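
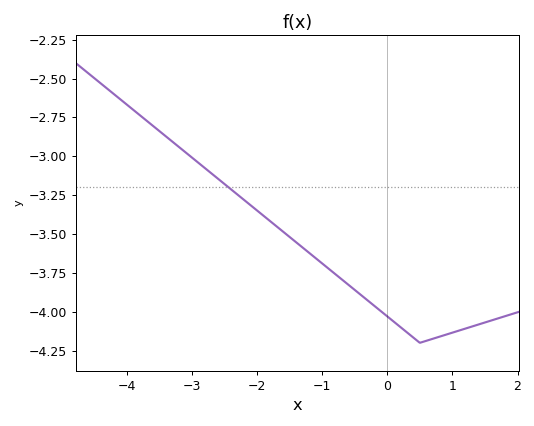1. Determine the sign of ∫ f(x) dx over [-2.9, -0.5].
negative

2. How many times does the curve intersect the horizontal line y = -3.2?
1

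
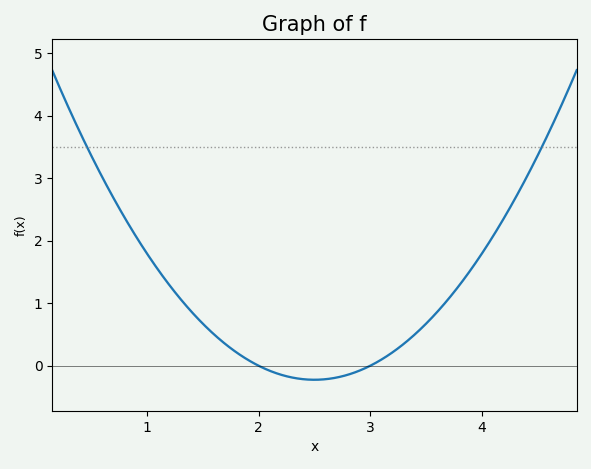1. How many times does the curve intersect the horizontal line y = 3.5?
2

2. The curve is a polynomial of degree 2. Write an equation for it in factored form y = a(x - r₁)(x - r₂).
y = 0.9(x - 2)(x - 3)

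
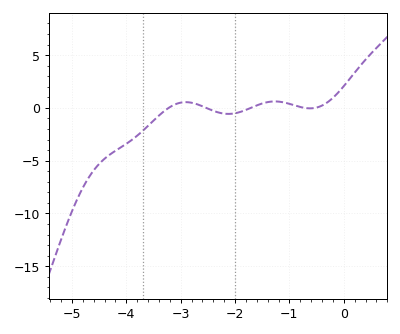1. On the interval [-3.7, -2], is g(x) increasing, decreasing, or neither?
neither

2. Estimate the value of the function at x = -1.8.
0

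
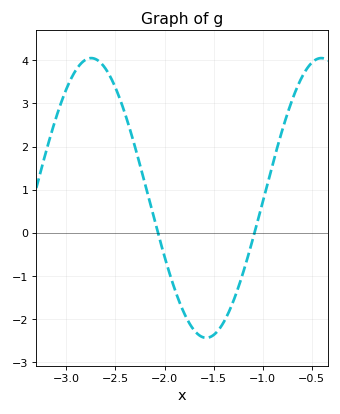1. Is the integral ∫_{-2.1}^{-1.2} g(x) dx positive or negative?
negative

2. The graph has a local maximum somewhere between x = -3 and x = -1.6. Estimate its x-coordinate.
-2.75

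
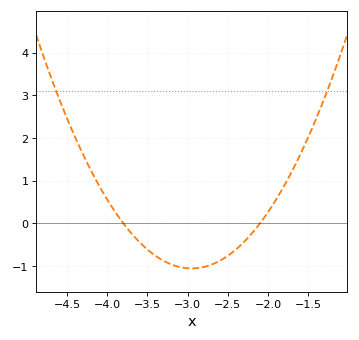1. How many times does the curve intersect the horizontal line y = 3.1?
2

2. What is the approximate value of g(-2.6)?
-0.876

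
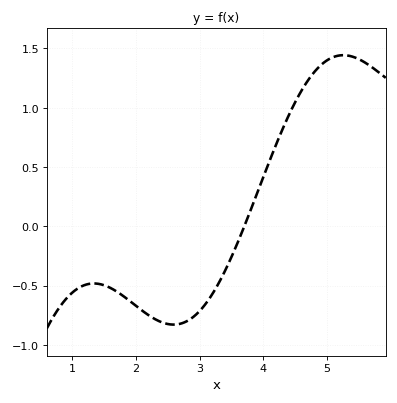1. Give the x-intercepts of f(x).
3.7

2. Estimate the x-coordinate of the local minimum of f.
2.6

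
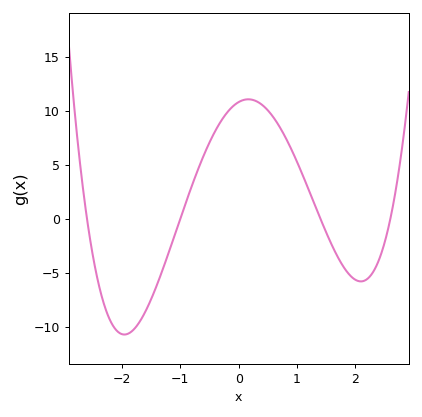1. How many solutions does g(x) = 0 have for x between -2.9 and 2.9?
4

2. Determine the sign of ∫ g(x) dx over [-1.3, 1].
positive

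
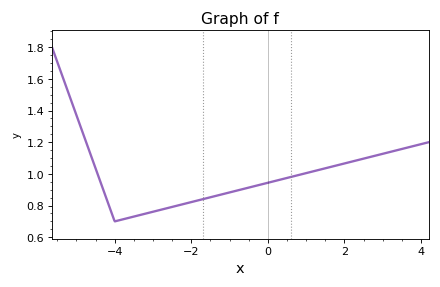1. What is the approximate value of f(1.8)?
1.06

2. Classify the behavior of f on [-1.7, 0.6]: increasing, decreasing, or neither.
increasing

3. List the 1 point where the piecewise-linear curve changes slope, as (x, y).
(-4, 0.7)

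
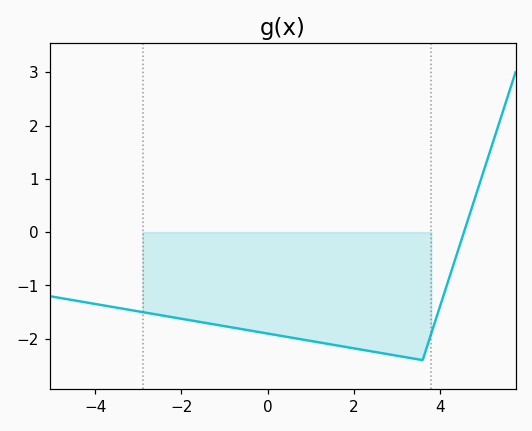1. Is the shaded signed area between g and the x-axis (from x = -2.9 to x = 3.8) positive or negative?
negative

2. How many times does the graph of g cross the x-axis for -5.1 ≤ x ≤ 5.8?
1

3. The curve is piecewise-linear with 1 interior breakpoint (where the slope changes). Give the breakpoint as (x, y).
(3.6, -2.4)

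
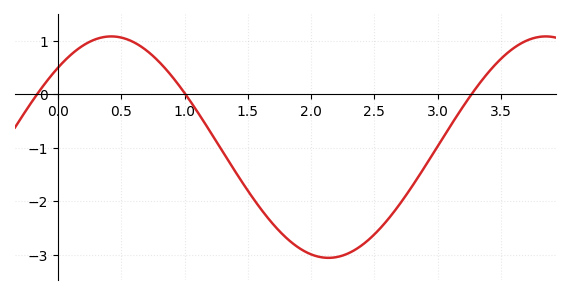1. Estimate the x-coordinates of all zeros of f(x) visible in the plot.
-0.2, 1, 3.3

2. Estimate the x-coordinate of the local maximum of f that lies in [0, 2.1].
0.4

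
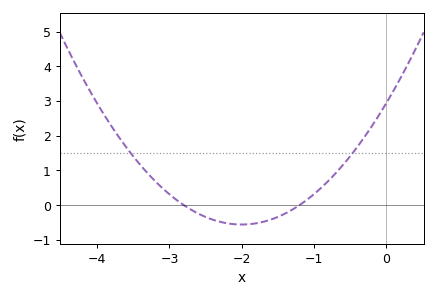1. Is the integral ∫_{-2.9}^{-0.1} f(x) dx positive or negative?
positive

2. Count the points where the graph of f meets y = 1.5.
2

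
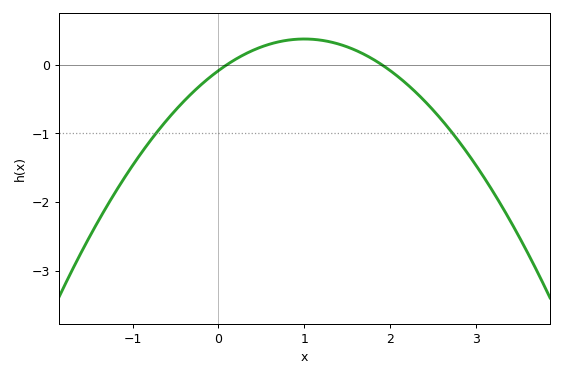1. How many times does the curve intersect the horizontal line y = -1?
2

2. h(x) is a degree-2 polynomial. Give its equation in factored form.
y = -0.46(x - 0.1)(x - 1.9)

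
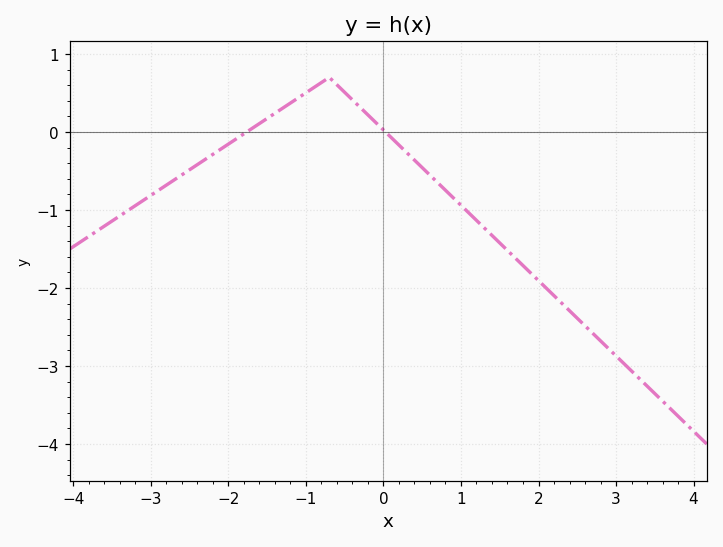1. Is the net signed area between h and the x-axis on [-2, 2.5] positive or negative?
negative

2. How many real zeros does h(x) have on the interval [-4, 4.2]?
2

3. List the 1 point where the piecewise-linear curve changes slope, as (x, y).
(-0.7, 0.7)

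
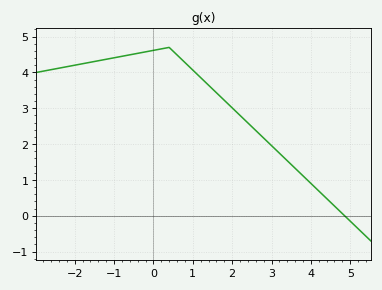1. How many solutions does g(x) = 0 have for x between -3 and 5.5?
1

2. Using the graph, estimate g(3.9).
1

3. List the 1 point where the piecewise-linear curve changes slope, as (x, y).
(0.4, 4.7)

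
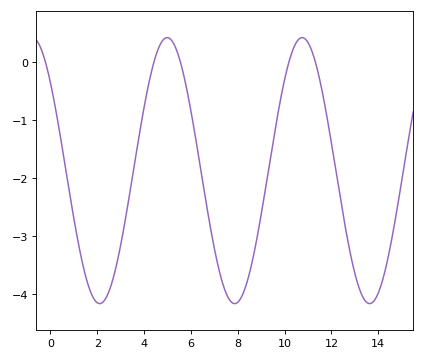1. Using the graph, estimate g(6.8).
-2.8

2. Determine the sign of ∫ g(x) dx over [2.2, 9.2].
negative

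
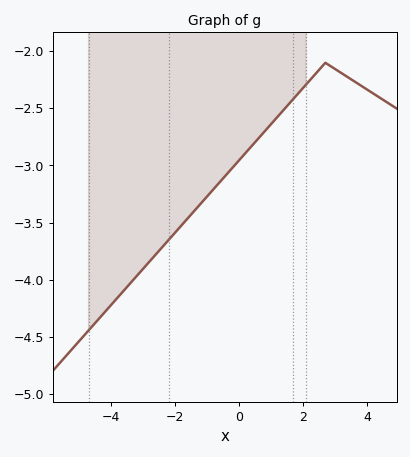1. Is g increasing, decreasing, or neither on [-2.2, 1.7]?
increasing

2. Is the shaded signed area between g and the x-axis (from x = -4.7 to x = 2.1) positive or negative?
negative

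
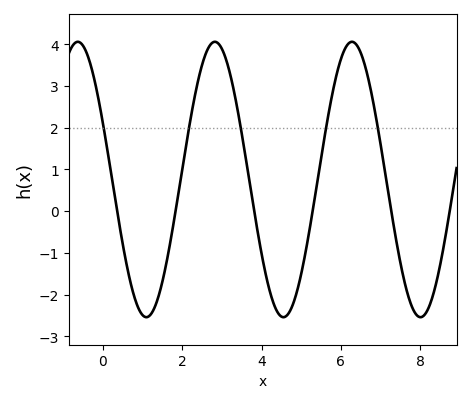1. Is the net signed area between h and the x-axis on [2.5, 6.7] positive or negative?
positive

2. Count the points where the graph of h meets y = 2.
5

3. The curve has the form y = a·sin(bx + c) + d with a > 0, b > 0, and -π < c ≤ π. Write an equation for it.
y = 3.3sin(1.8x + 2.7) + 0.76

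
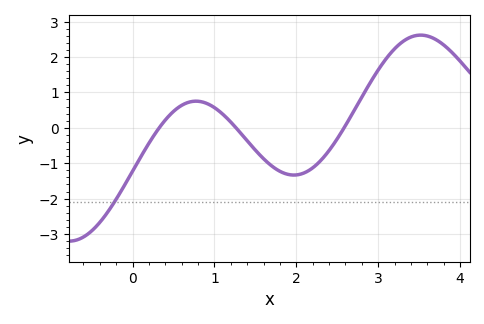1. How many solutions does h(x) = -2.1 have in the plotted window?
1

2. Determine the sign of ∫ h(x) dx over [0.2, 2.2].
negative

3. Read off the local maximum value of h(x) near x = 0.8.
0.8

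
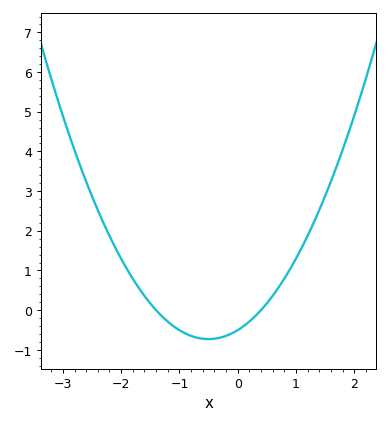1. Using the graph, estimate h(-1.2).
-0.3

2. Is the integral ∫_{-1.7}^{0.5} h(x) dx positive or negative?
negative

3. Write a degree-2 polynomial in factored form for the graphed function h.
y = 0.9(x + 1.4)(x - 0.4)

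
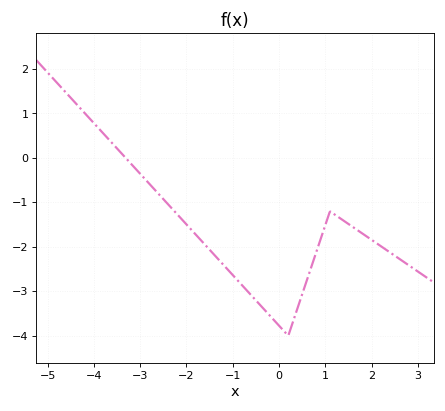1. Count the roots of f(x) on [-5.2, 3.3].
1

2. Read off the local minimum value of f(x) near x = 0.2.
-4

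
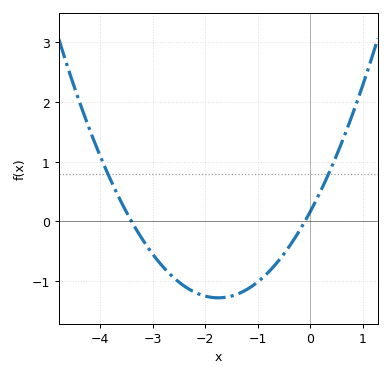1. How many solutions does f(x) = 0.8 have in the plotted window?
2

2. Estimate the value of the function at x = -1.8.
-1.28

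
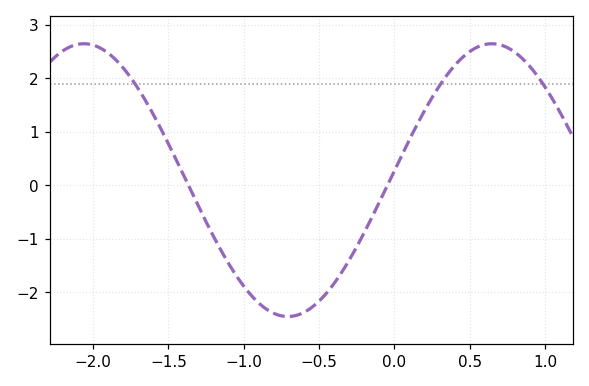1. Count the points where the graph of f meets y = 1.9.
3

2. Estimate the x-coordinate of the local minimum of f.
-0.707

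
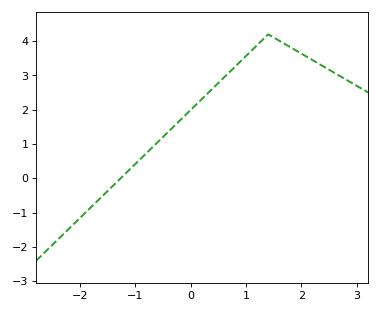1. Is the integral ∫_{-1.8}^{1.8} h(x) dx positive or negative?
positive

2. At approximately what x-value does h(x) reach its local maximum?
1.4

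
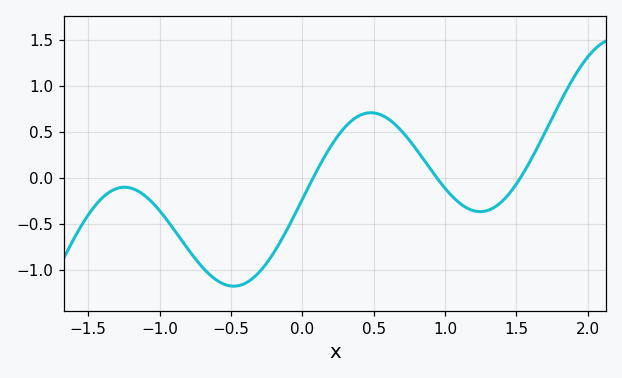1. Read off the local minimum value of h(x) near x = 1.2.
-0.35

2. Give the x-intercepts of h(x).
0.1, 0.9, 1.5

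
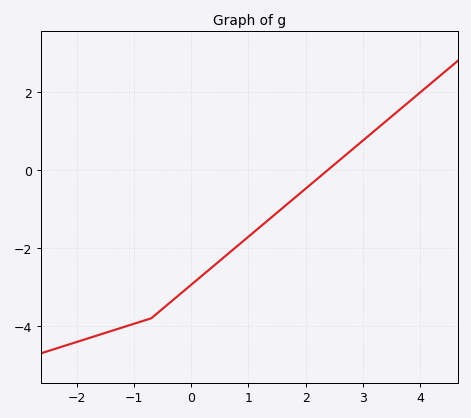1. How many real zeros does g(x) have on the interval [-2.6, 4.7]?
1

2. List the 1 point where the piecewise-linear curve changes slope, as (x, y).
(-0.7, -3.8)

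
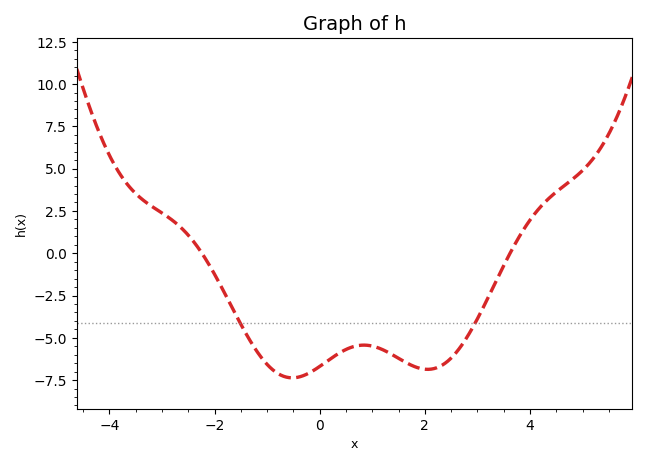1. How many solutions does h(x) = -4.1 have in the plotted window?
2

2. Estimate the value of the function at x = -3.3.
3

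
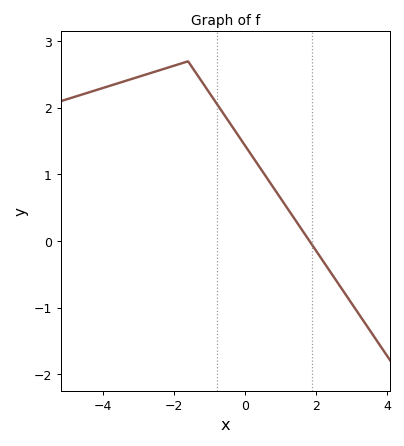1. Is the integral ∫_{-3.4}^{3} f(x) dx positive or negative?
positive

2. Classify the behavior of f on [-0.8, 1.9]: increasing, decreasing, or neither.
decreasing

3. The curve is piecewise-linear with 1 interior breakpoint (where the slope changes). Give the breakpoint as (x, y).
(-1.6, 2.7)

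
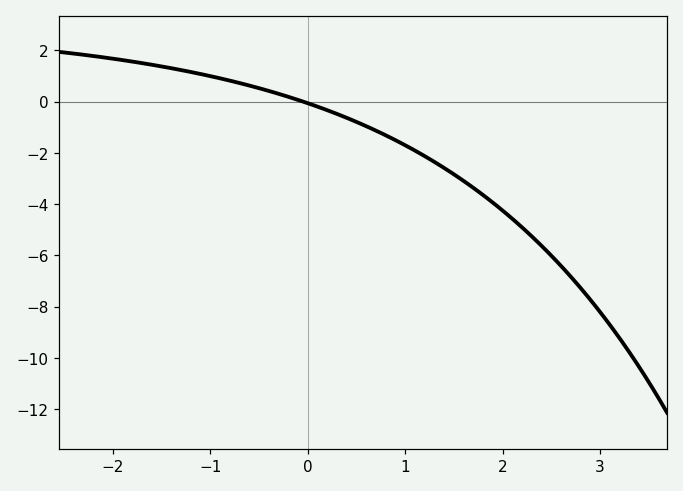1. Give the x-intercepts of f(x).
-0.046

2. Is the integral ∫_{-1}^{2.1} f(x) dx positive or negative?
negative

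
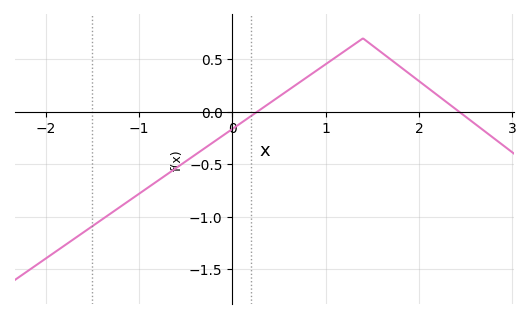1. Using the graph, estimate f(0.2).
-0.04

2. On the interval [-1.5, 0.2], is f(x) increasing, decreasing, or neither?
increasing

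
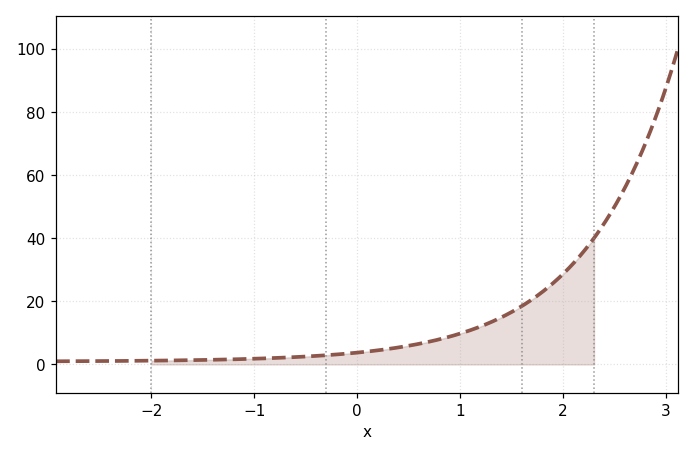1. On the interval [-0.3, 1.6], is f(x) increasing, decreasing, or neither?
increasing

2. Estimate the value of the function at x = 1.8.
24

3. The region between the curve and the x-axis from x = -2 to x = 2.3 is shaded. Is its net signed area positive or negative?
positive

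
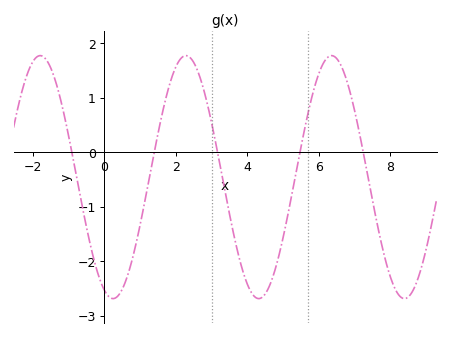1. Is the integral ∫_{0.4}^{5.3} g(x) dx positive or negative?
negative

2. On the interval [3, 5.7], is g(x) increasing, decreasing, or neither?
neither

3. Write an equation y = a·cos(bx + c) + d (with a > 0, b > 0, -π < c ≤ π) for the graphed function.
y = 2.23cos(1.54x + 2.77) - 0.46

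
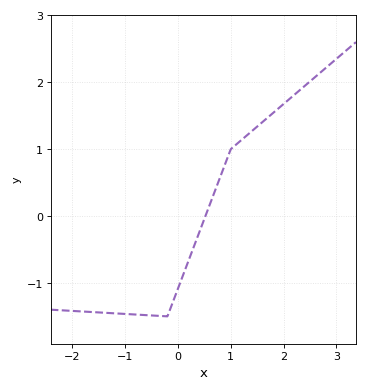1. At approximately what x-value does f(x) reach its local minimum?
-0.2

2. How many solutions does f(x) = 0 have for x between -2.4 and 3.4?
1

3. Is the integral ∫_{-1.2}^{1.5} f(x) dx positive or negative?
negative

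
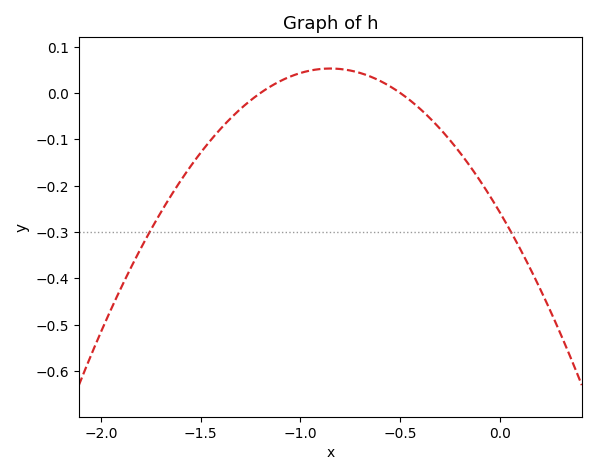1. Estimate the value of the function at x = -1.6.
-0.19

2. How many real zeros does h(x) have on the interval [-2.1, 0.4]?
2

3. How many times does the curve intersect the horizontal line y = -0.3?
2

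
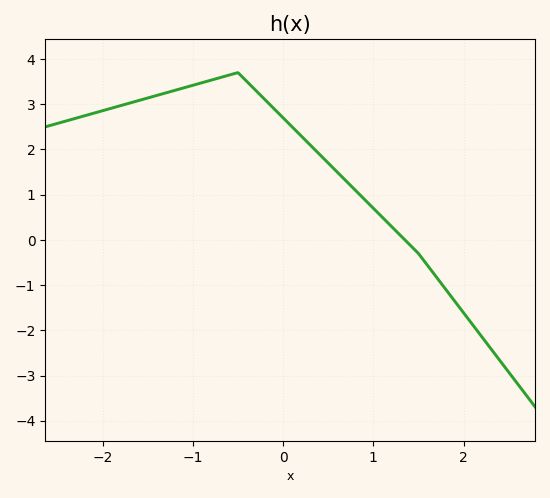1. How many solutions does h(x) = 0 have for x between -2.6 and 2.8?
1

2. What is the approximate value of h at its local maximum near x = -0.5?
3.7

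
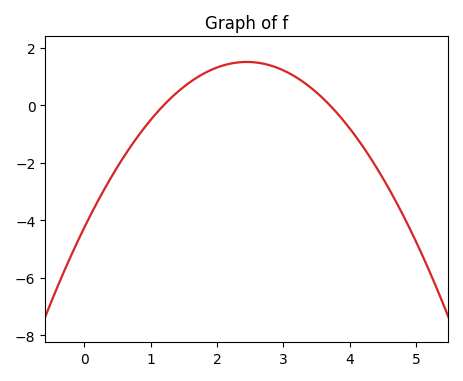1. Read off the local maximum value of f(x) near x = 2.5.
1.5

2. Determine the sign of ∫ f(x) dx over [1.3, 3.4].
positive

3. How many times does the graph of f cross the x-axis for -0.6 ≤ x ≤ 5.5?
2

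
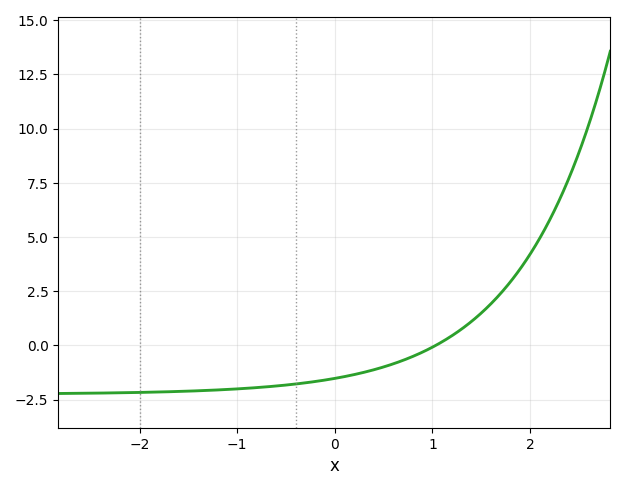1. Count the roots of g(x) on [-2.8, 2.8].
1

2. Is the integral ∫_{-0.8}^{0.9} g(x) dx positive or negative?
negative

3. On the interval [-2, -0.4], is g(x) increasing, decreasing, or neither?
increasing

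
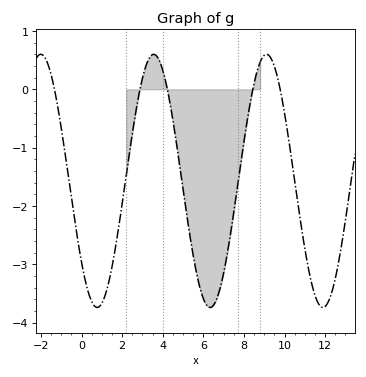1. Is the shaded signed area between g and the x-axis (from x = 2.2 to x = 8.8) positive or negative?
negative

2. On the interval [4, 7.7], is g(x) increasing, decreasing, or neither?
neither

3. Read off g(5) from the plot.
-1.71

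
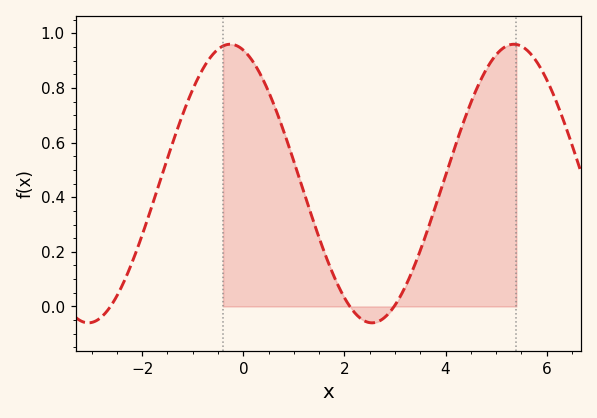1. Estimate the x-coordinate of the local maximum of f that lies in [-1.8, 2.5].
-0.2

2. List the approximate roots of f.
-2.6, 2.2, 3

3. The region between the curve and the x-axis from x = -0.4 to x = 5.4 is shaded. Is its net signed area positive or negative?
positive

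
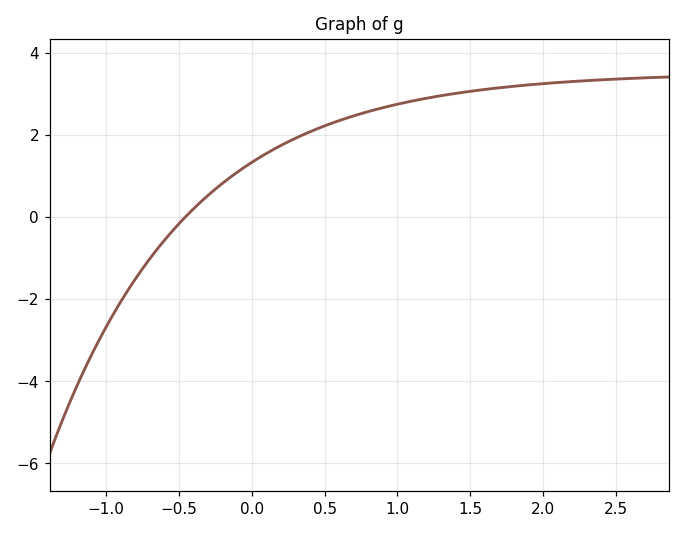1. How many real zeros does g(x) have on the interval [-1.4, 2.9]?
1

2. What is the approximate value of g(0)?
1.4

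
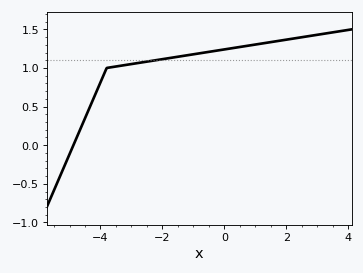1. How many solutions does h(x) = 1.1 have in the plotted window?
1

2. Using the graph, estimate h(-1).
1.18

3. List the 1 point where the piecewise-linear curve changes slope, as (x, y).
(-3.8, 1)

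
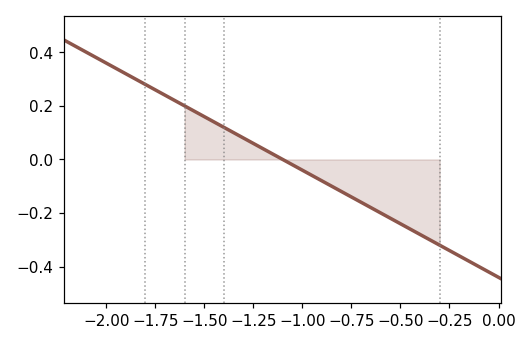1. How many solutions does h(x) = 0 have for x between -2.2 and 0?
1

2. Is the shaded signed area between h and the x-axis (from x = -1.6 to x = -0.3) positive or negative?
negative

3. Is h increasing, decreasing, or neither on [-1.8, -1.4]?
decreasing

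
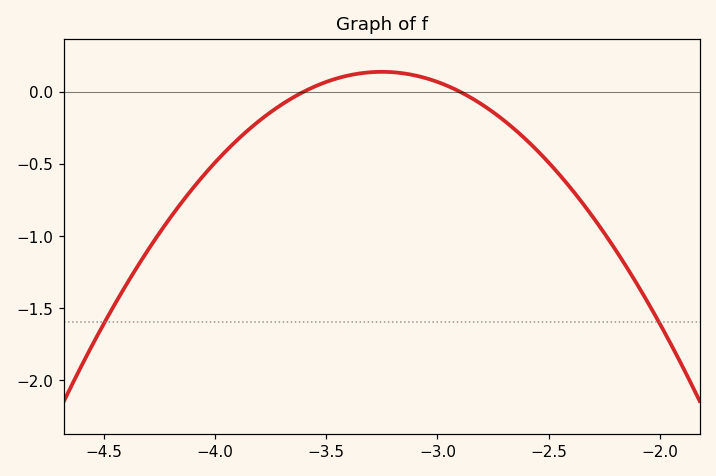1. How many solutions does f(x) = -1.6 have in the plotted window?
2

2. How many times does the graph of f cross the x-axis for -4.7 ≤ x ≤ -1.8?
2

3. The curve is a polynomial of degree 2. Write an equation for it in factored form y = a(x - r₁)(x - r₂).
y = -1.12(x + 3.6)(x + 2.9)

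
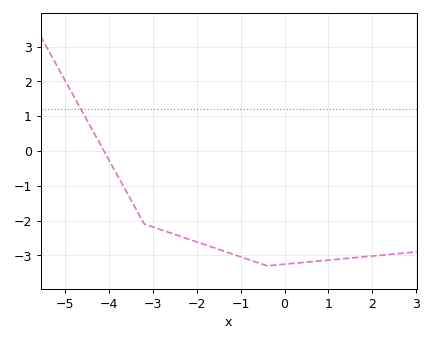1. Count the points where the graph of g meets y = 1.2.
1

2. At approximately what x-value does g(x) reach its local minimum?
-0.399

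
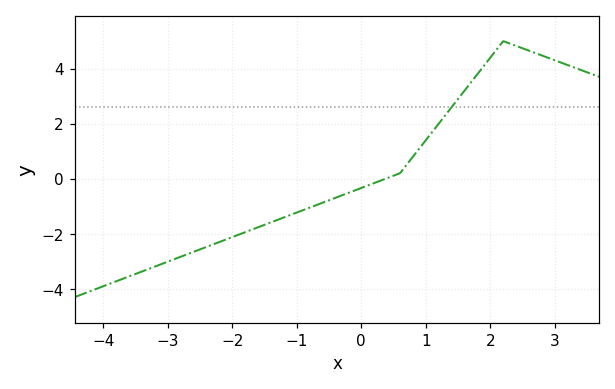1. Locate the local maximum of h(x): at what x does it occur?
2.2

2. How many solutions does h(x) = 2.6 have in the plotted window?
1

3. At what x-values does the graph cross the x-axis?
0.376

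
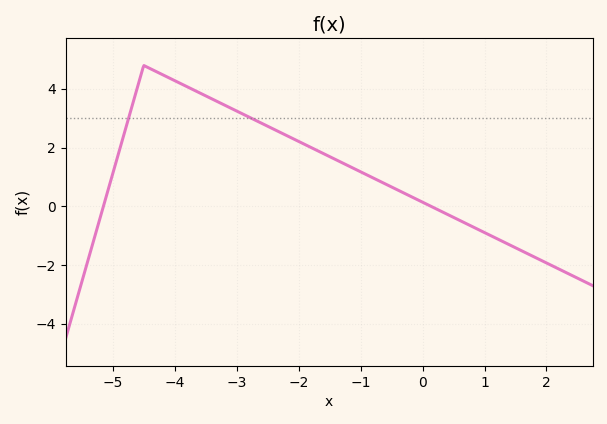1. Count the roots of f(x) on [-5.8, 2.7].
2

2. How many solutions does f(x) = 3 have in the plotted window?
2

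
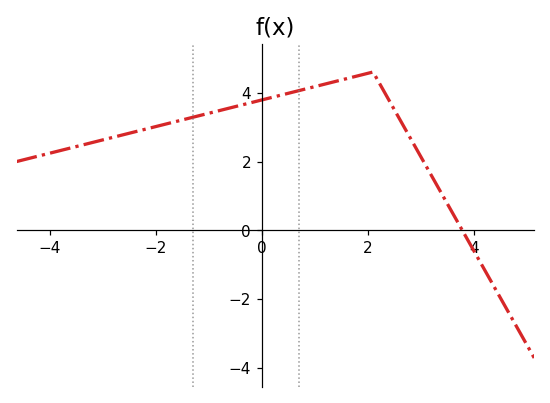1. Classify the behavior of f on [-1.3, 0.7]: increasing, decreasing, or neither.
increasing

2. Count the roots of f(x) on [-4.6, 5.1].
1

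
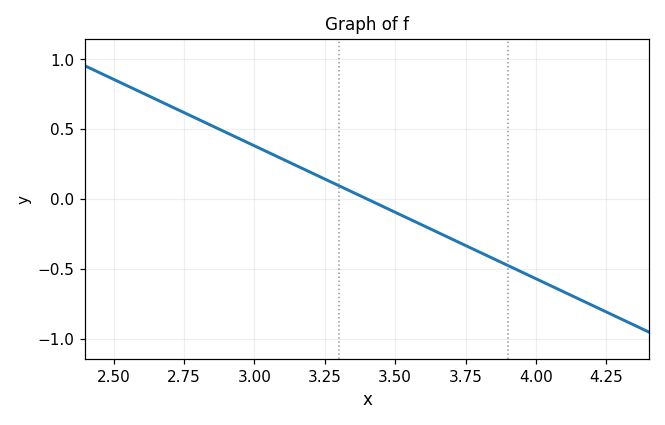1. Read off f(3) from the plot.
0.38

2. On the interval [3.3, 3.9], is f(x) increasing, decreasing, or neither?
decreasing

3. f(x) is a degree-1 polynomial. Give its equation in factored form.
y = -0.95(x - 3.4)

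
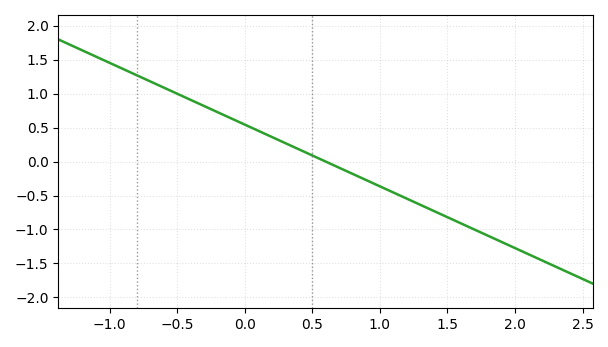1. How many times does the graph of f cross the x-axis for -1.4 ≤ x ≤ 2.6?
1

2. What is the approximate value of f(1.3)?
-0.65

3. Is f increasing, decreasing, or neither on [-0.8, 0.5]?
decreasing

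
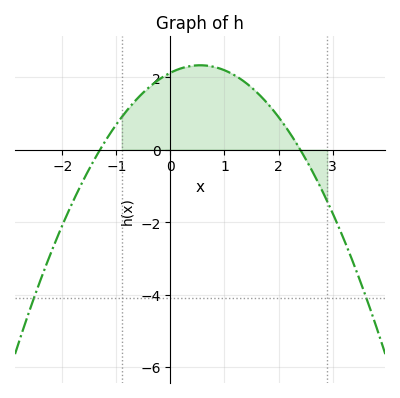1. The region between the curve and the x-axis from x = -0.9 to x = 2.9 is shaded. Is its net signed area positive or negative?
positive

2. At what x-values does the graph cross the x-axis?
-1.3, 2.4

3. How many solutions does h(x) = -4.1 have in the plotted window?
2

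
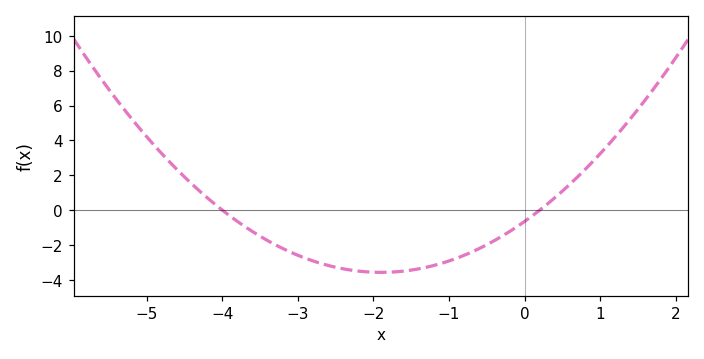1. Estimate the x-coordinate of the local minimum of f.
-2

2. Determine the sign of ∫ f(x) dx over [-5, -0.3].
negative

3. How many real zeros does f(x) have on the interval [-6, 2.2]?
2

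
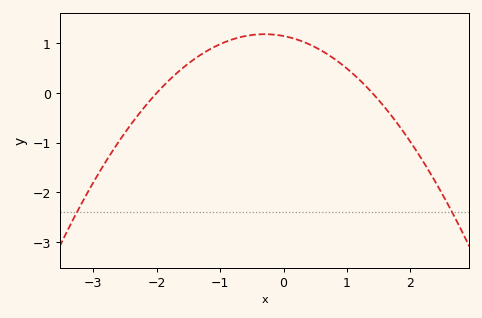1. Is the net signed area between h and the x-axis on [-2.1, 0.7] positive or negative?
positive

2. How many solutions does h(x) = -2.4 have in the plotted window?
2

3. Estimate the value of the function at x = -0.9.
1.04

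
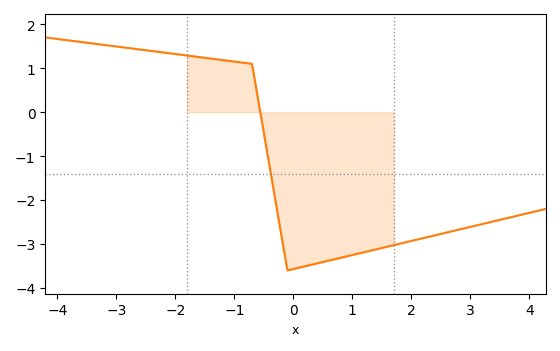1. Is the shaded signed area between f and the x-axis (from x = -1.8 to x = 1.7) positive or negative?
negative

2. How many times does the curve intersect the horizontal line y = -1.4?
1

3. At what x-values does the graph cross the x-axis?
-0.6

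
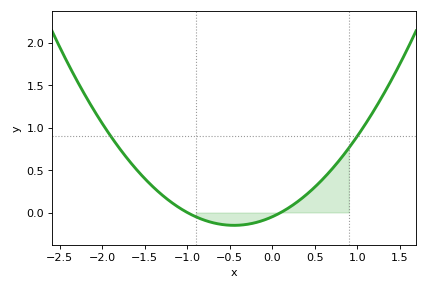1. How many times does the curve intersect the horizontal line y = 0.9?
2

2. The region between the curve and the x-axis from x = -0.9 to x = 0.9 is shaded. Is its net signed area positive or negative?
positive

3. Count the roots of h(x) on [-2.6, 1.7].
2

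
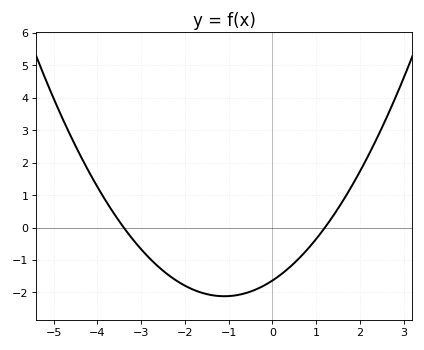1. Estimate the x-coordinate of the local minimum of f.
-1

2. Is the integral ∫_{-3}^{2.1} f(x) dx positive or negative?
negative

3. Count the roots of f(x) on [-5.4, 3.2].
2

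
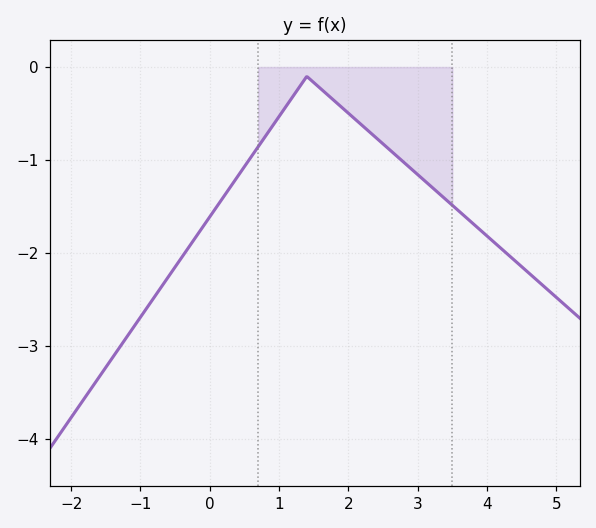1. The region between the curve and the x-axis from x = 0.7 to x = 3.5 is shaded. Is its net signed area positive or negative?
negative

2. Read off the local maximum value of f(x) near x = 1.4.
-0.1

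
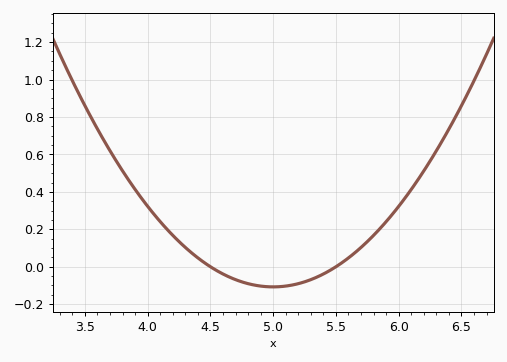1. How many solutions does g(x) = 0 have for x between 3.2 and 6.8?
2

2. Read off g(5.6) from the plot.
0.04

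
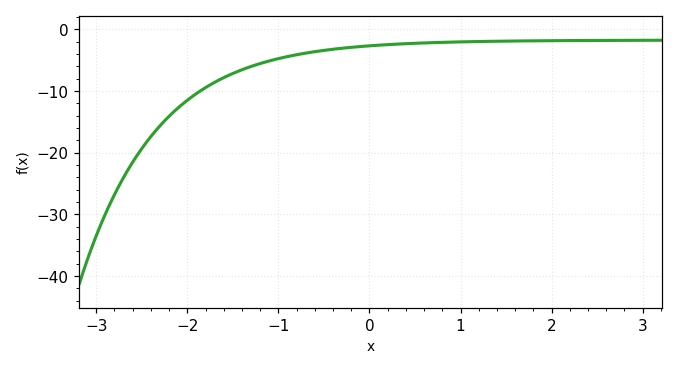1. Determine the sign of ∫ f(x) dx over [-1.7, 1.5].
negative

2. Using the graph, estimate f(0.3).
-2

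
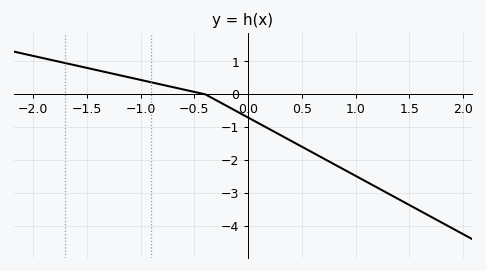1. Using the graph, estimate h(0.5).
-1.6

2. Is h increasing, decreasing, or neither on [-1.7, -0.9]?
decreasing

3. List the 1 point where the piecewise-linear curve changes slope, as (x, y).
(-0.4, 0)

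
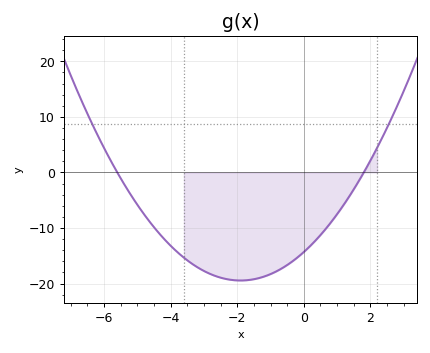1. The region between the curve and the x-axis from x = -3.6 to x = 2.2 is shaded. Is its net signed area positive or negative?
negative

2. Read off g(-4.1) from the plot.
-13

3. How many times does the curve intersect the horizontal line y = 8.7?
2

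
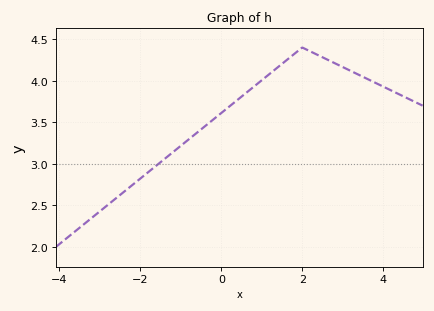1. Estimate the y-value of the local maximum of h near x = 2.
4.4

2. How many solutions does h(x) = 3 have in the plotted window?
1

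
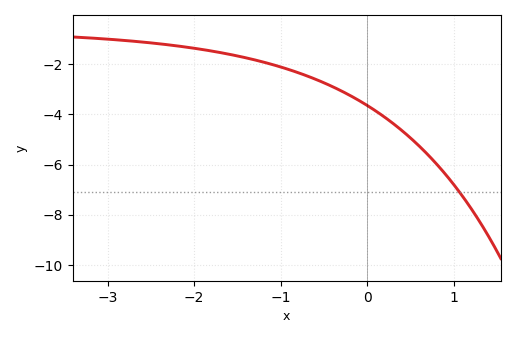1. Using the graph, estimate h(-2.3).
-1.22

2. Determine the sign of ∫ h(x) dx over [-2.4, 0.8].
negative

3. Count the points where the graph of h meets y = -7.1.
1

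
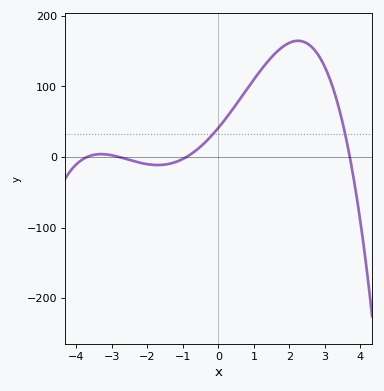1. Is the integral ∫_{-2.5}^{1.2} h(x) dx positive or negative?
positive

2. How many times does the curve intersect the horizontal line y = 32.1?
2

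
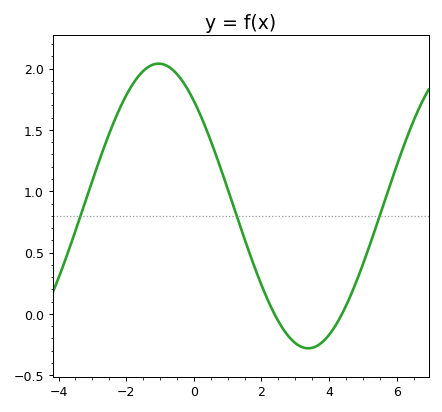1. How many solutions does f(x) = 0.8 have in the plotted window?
3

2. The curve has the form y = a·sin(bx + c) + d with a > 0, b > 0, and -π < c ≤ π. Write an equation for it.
y = 1.16sin(0.71x + 2.31) + 0.88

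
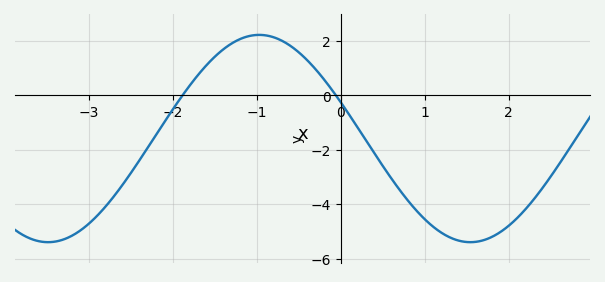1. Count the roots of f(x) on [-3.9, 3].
2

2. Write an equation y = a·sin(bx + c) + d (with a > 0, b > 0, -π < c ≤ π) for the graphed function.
y = 3.81sin(1.2x + 2.8) - 1.59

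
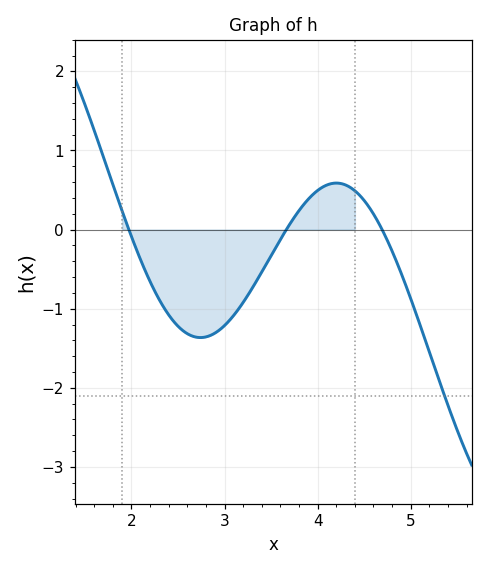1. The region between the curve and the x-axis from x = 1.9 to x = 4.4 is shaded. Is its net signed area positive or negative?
negative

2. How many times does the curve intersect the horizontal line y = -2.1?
1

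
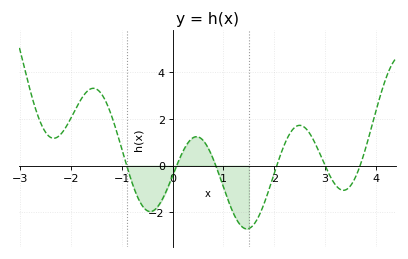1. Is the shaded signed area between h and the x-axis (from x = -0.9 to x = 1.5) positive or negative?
negative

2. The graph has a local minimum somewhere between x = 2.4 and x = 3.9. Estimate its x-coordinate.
3.36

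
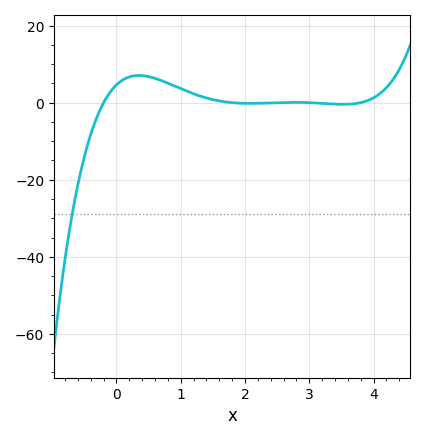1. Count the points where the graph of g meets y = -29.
1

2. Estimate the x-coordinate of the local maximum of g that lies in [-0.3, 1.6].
0.35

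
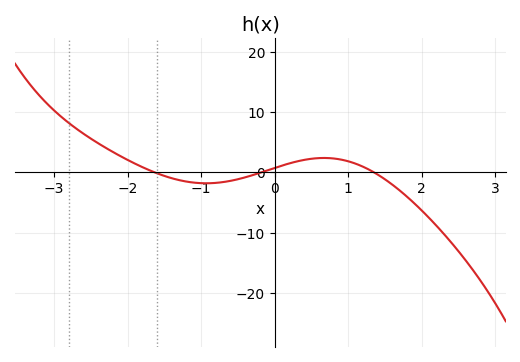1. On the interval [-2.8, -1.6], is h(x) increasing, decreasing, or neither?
decreasing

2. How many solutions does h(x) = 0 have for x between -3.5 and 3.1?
3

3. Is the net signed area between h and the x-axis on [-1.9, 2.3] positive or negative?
negative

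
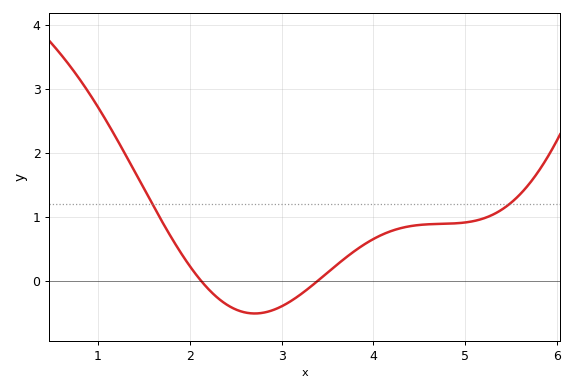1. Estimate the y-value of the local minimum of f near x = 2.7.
-0.5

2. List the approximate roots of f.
2.1, 3.4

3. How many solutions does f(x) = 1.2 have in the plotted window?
2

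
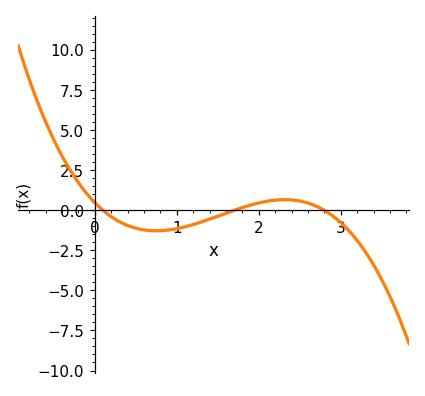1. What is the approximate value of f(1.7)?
0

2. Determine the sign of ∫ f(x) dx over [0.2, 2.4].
negative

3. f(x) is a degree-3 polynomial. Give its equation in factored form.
y = -1.01(x - 0.1)(x - 1.7)(x - 2.8)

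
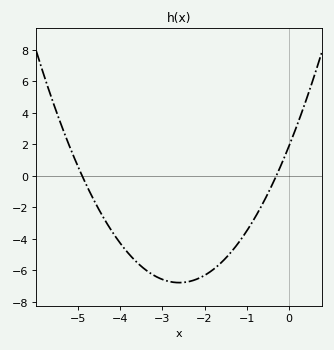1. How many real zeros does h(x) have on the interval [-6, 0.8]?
2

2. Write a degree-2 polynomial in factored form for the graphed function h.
y = 1.28(x + 4.9)(x + 0.3)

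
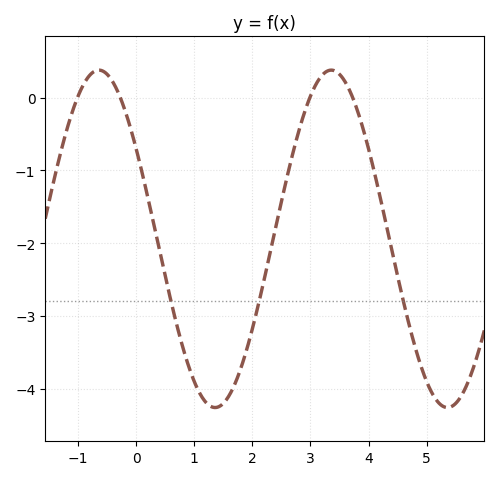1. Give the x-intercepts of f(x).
-1.01, -0.274, 2.99, 3.73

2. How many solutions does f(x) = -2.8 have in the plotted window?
3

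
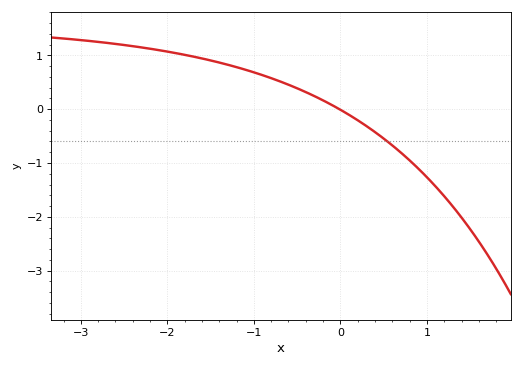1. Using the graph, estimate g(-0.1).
0.079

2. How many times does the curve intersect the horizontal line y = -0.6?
1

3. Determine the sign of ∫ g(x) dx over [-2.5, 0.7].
positive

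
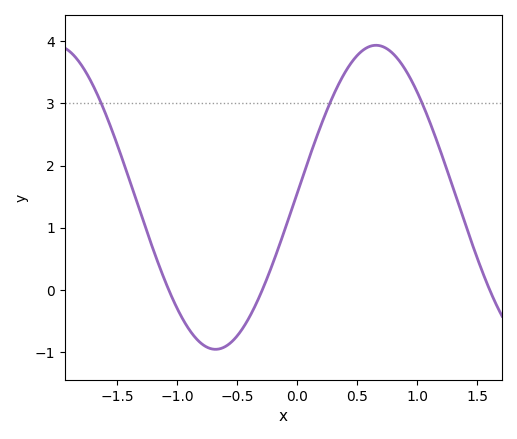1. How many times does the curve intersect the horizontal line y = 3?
3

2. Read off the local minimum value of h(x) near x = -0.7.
-0.95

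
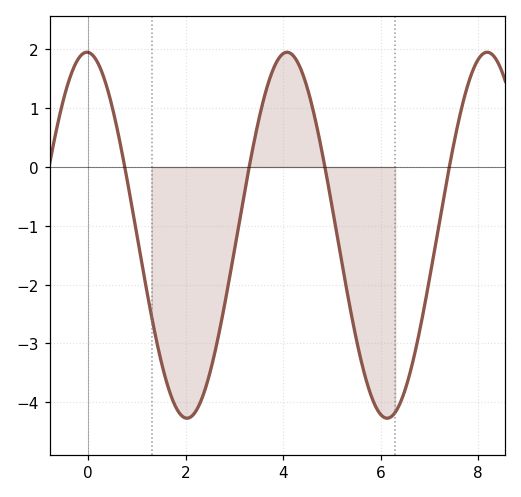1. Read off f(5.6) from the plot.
-3.29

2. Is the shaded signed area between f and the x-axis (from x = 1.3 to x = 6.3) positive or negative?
negative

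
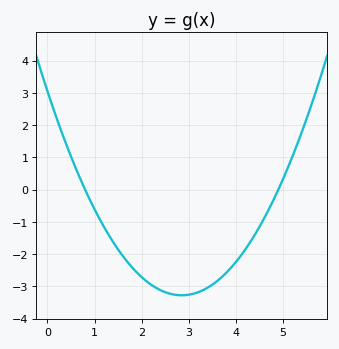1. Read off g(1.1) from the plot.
-0.9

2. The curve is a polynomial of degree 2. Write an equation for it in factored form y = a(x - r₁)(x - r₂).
y = 0.78(x - 0.8)(x - 4.9)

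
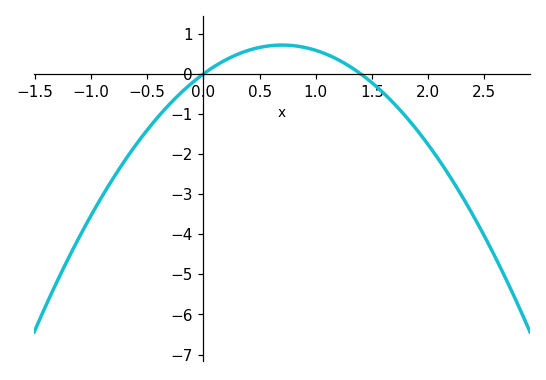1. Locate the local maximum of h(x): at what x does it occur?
0.7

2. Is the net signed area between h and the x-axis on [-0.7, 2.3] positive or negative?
negative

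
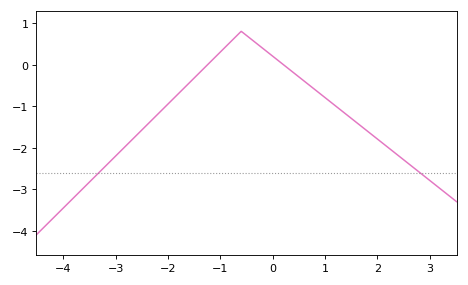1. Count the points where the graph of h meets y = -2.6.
2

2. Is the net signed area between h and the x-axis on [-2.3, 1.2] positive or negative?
negative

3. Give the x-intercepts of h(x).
-1.2, 0.2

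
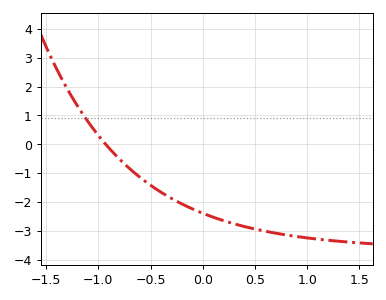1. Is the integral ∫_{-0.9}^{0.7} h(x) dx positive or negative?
negative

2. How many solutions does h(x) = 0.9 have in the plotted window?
1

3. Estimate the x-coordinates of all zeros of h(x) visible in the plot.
-0.929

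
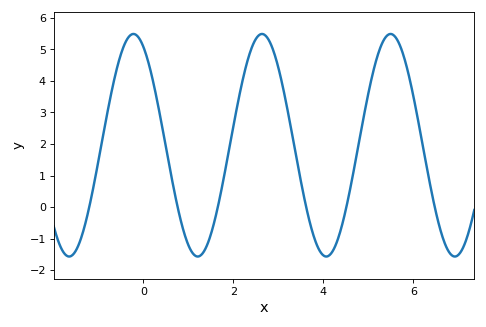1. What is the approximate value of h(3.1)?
3.8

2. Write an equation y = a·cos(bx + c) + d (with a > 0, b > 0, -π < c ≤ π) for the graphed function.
y = 3.53cos(2.2x + 0.48) + 1.96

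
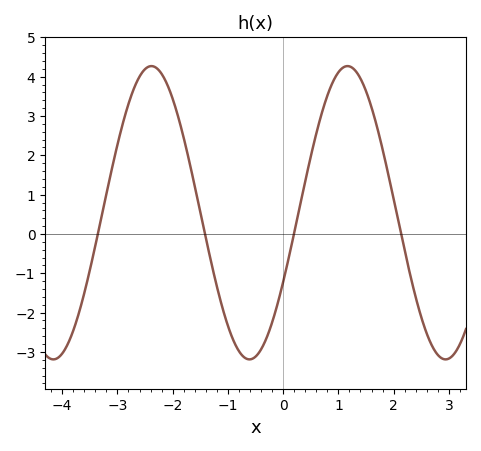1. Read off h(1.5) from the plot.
3.6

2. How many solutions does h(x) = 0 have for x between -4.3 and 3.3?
4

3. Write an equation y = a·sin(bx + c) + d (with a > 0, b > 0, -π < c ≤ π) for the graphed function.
y = 3.73sin(1.8x - 0.49) + 0.54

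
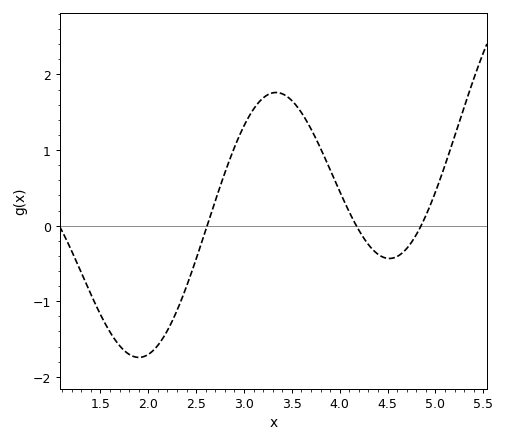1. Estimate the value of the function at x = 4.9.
0.1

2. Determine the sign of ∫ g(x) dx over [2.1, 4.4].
positive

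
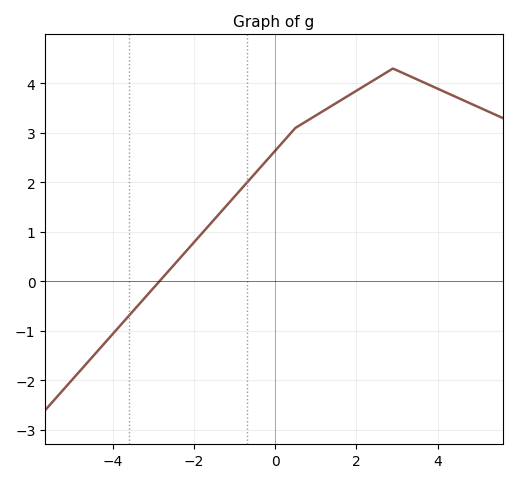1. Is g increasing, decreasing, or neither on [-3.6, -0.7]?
increasing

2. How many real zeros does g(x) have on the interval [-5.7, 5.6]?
1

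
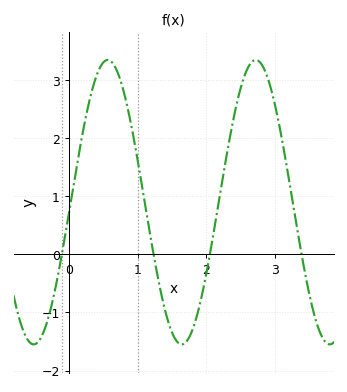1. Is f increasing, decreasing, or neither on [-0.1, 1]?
neither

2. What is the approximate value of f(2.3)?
1.7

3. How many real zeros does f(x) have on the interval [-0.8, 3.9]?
4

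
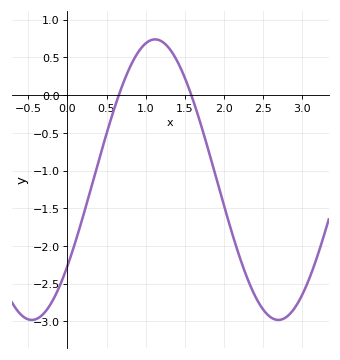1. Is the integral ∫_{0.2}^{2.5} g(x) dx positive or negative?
negative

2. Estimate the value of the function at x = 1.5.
0.238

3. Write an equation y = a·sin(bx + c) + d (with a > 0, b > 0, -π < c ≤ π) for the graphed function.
y = 1.86sin(1.99x - 0.662) - 1.12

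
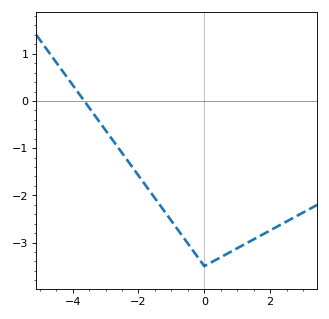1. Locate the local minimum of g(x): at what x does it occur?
0.002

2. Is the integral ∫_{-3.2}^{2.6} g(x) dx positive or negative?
negative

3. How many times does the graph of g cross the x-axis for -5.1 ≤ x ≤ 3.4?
1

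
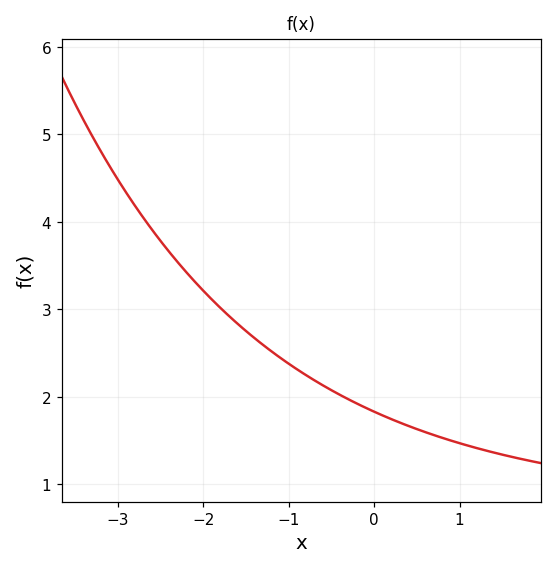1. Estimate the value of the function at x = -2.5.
3.8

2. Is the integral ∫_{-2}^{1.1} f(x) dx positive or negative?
positive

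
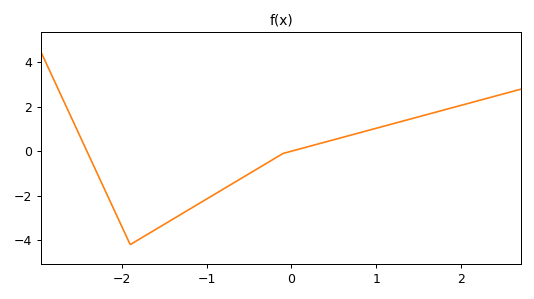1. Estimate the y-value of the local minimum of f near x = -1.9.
-4.2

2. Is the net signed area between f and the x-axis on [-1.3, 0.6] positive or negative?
negative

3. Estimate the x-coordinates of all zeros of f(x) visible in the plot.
-2.4, 0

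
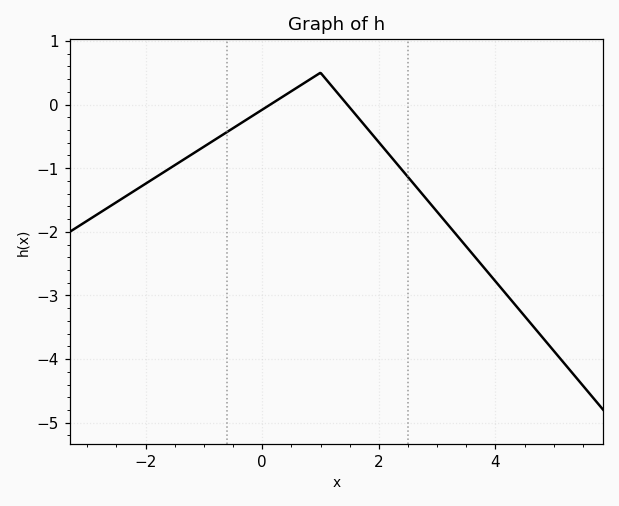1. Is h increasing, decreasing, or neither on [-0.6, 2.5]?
neither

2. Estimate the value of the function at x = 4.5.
-3.3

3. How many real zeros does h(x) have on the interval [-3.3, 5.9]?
2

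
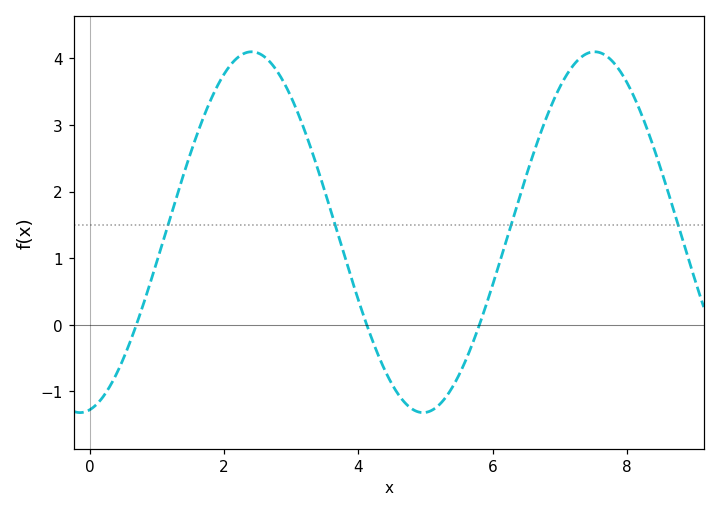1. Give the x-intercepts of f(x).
0.6, 4.2, 5.8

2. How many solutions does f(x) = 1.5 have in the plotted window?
4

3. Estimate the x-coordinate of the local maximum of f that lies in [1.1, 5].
2.4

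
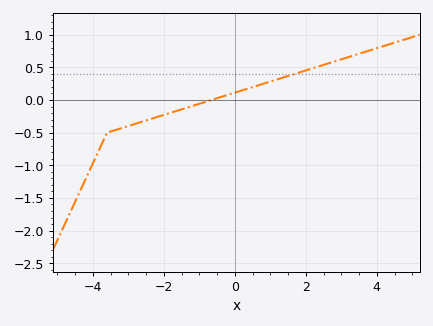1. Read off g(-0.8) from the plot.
-0.024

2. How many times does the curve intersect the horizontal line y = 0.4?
1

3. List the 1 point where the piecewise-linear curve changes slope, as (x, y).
(-3.6, -0.5)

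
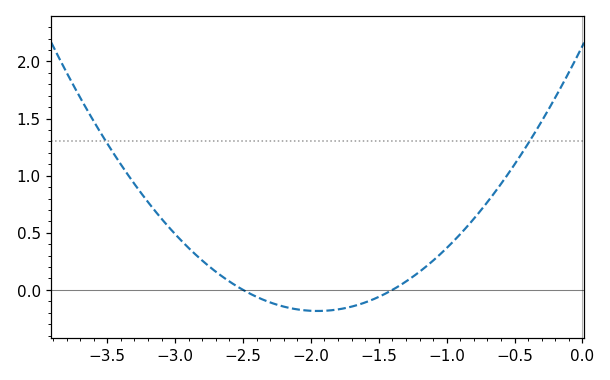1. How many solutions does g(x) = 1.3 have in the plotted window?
2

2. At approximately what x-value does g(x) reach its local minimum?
-2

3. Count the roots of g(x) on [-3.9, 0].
2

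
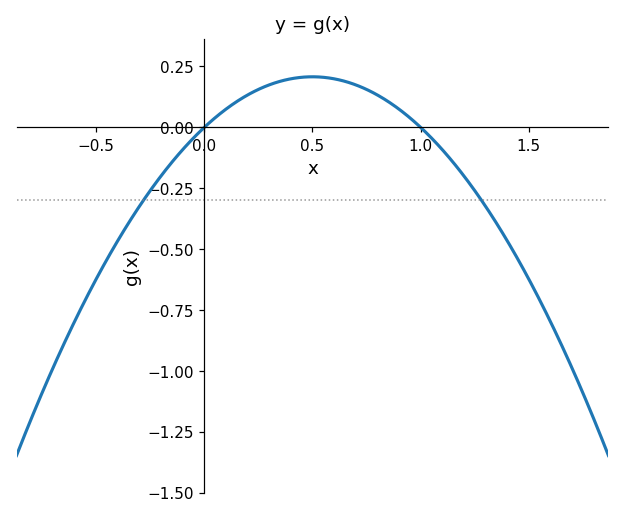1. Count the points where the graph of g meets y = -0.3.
2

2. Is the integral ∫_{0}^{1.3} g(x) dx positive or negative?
positive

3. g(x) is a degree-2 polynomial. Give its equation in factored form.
y = -0.83(x - 0)(x - 1)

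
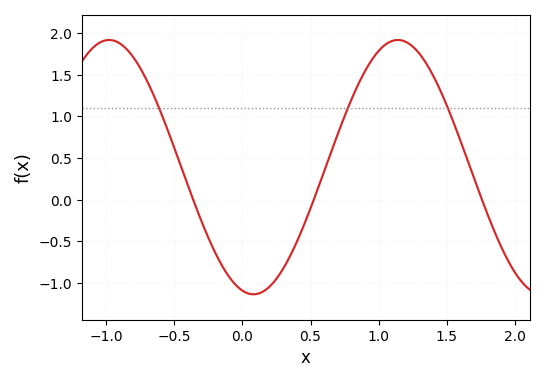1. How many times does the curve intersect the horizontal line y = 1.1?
3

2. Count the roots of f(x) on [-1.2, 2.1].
3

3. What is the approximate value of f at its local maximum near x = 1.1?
1.9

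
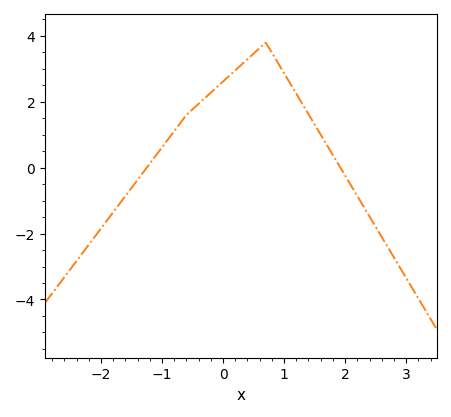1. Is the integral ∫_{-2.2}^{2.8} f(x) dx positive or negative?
positive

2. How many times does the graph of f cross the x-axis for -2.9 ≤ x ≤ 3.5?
2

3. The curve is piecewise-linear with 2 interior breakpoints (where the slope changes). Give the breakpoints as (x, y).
(-0.6, 1.6); (0.7, 3.8)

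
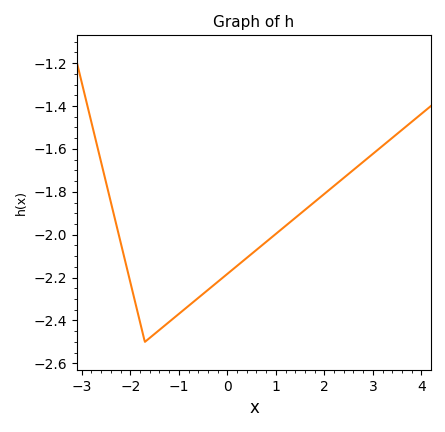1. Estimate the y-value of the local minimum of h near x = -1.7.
-2.5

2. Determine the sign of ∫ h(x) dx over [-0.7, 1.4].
negative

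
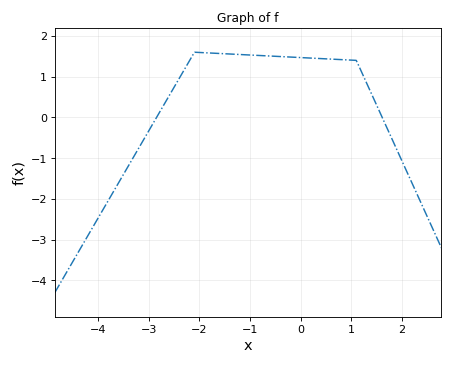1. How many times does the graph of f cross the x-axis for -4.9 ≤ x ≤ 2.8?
2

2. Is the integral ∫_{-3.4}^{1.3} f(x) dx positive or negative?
positive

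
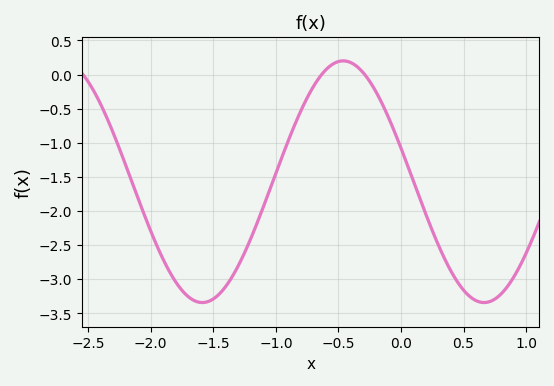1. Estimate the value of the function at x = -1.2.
-2.4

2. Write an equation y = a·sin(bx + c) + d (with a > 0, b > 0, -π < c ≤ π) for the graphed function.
y = 1.77sin(2.79x + 2.86) - 1.57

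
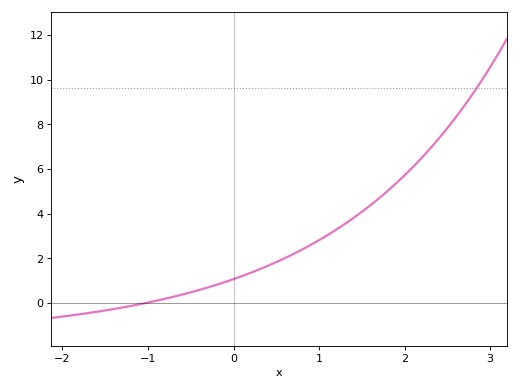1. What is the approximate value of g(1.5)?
4.08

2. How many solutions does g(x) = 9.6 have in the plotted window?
1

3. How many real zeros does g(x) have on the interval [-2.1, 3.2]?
1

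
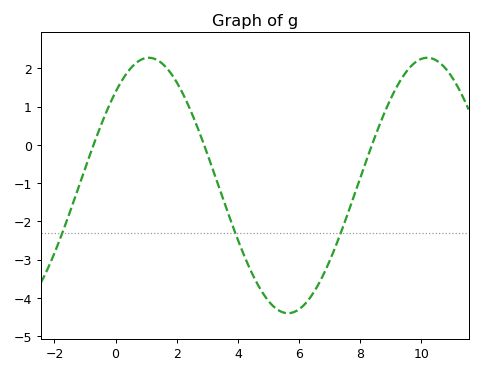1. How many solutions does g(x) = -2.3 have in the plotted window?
3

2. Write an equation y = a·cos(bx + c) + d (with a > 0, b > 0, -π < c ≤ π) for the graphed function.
y = 3.34cos(0.69x - 0.75) - 1.06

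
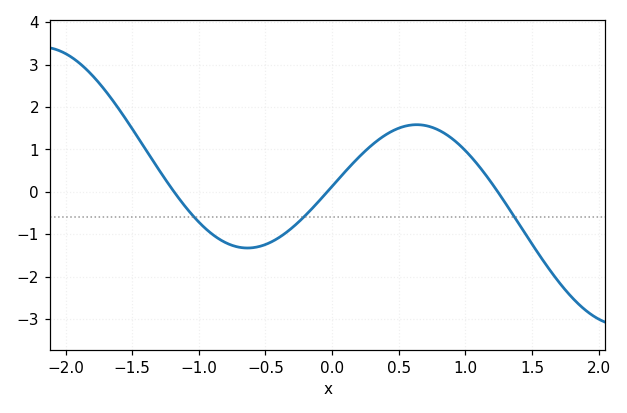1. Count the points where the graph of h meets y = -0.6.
3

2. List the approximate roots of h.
-1.19, -0.036, 1.24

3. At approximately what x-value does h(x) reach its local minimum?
-0.635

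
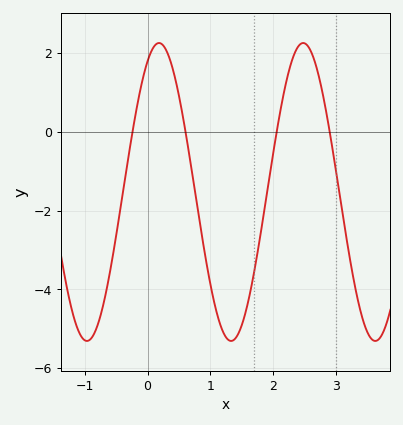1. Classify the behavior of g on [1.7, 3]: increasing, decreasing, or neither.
neither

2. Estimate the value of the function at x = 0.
1.8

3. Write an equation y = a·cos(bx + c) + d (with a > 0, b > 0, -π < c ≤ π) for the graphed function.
y = 3.78cos(2.7x - 0.5) - 1.53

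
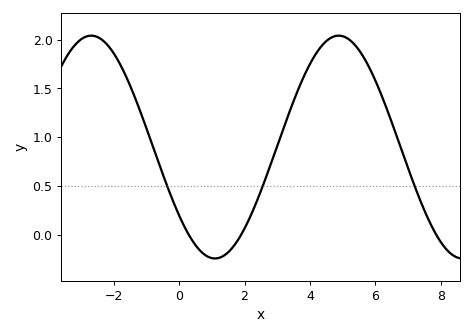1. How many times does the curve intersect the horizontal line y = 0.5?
3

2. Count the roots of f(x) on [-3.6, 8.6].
3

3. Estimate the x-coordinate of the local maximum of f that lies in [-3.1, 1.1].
-2.6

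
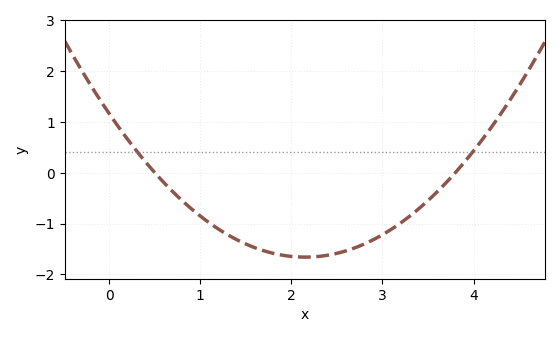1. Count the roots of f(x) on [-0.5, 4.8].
2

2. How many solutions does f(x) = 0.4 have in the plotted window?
2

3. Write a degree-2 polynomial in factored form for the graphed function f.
y = 0.61(x - 0.5)(x - 3.8)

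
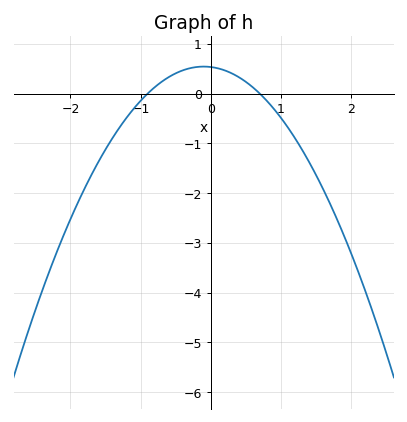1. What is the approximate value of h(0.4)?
0.331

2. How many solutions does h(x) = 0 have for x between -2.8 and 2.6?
2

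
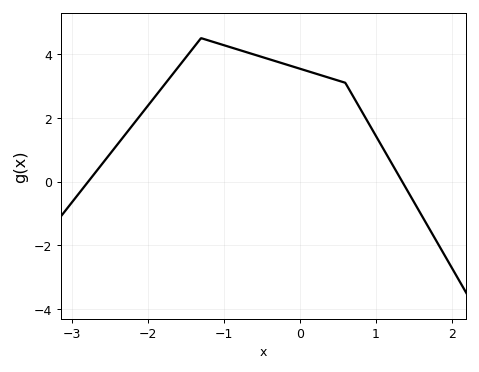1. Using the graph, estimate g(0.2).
3.4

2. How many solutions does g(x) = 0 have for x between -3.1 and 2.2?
2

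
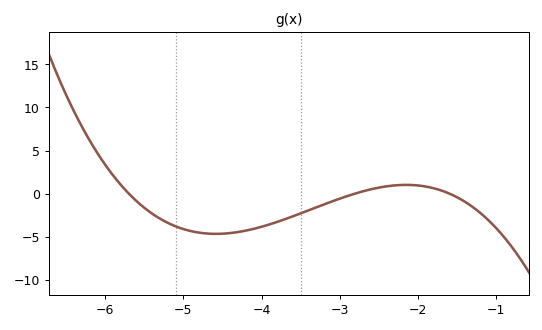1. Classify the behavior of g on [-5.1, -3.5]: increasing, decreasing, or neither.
neither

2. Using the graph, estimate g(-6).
3.34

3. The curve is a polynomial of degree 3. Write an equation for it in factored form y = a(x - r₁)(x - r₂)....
y = -0.79(x + 5.7)(x + 2.8)(x + 1.6)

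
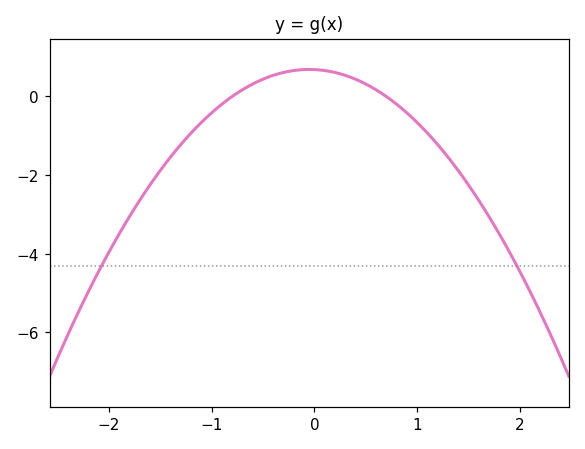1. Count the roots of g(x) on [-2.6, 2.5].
2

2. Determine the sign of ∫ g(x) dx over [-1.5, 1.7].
negative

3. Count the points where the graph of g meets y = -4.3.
2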